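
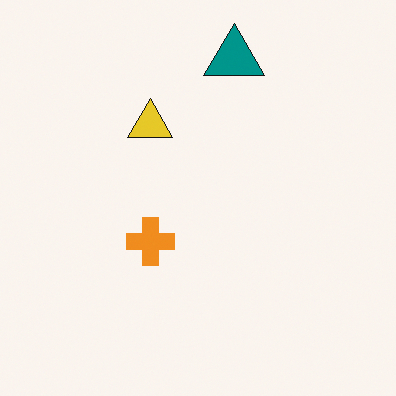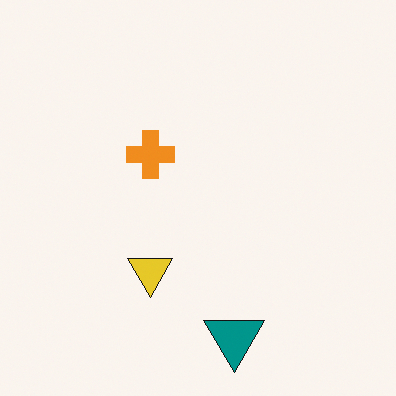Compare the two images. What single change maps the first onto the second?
The transformation is: flipped vertically (top ↔ bottom).

The teal triangle is in the top of the first image and the bottom of the second — shapes on opposite sides of the horizontal midline have swapped in a mirror flip.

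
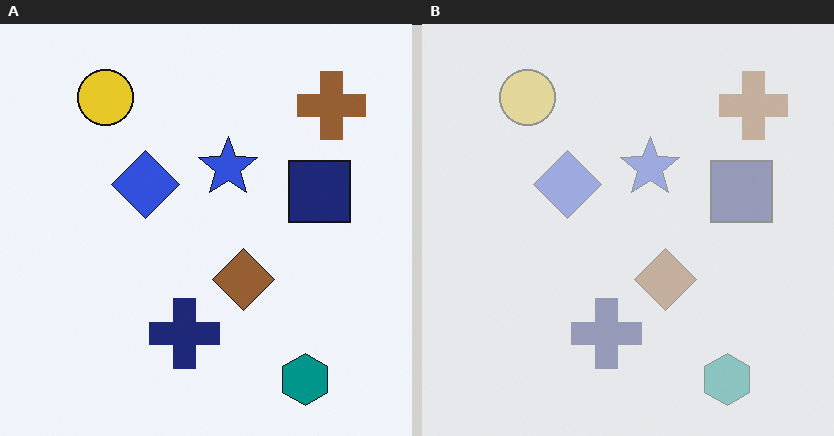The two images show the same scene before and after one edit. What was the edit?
It was given much lower contrast.

Tones are pushed toward mid-grey across the whole image — a global contrast change.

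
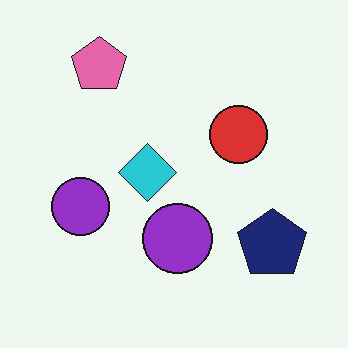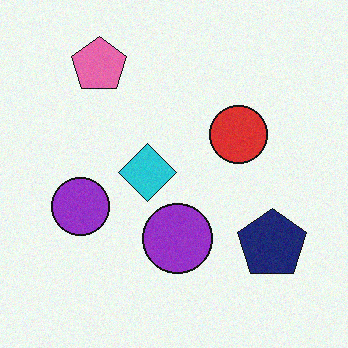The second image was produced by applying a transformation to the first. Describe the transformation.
This is the original image degraded with a light layer of grain.

Random speckle covers the whole image, including the flat background.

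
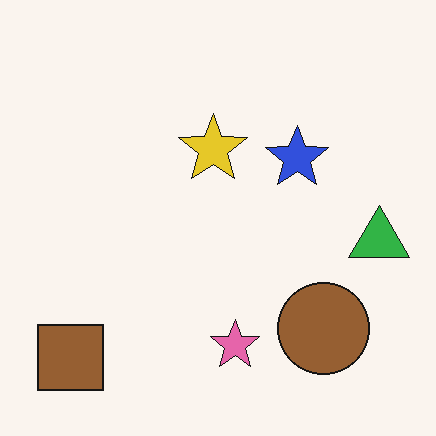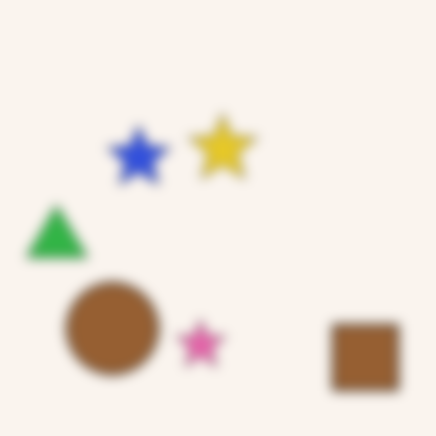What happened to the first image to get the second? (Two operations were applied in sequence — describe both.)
It was heavily blurred, then flipped horizontally (left ↔ right).

Shape edges and outlines are uniformly softened across the whole image. The green triangle is in the right of the first image and the left of the second — shapes on opposite sides of the vertical midline have swapped in a mirror flip.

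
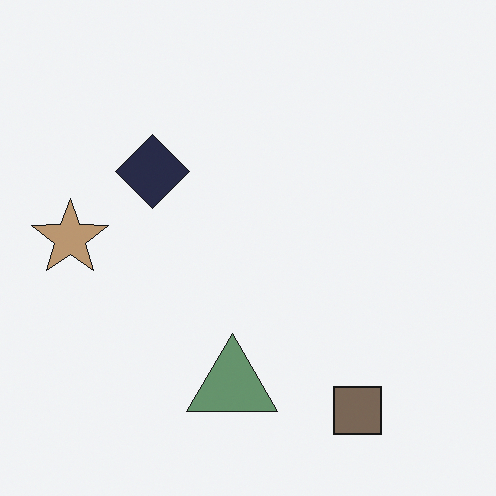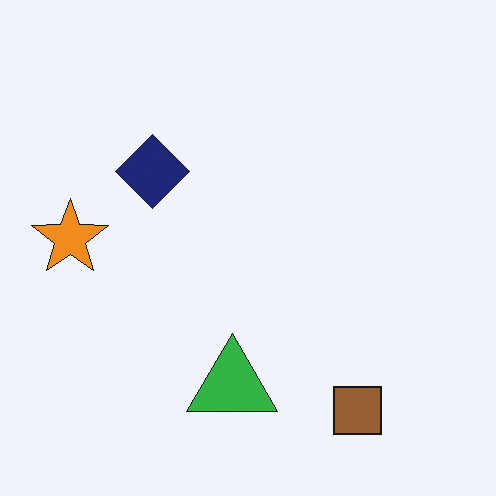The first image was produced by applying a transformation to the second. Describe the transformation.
This is the original image made much more muted (saturation change).

All colors are more muted and greyish — a global saturation change.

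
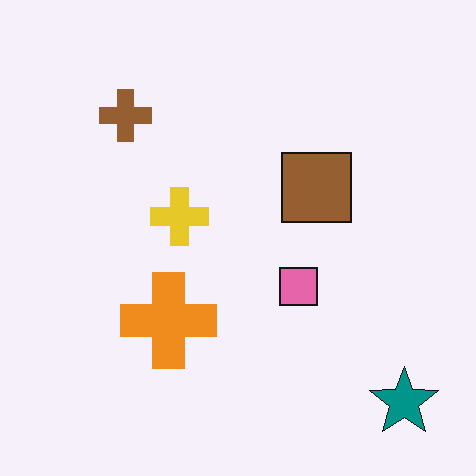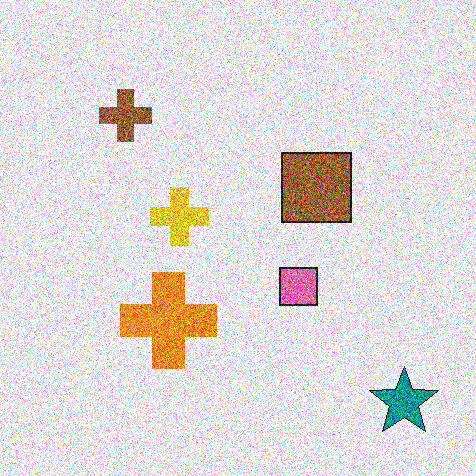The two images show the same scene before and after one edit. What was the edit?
The image was degraded with a thick layer of grain.

Random speckle covers the whole image, including the flat background.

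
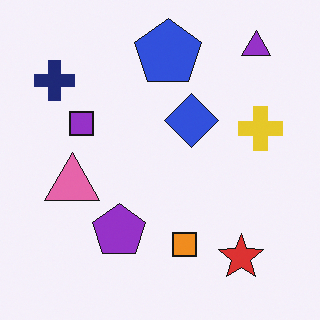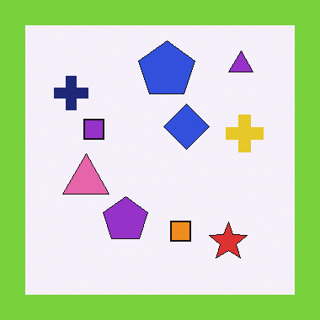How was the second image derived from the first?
The second image is the first framed with a lime border.

A solid lime frame runs around the edge of the second image, with the content slightly shrunk inside it.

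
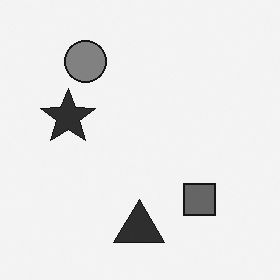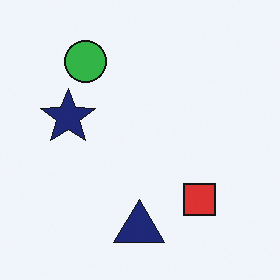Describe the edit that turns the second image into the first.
The first image is the second converted to grayscale.

All color is removed — every shape is now a shade of grey.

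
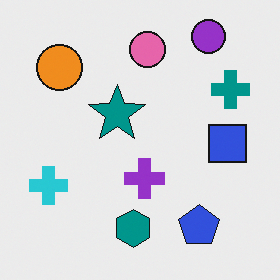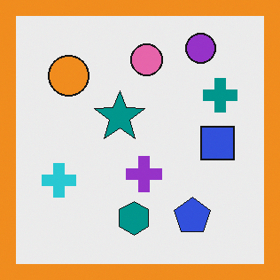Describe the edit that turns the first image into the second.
Framed with a orange border.

A solid orange frame runs around the edge of the second image, with the content slightly shrunk inside it.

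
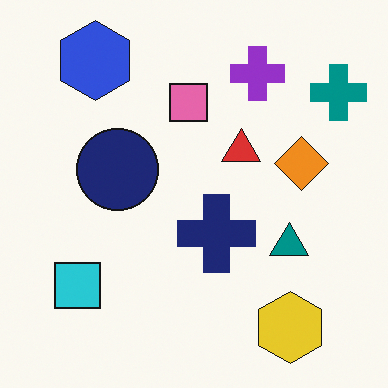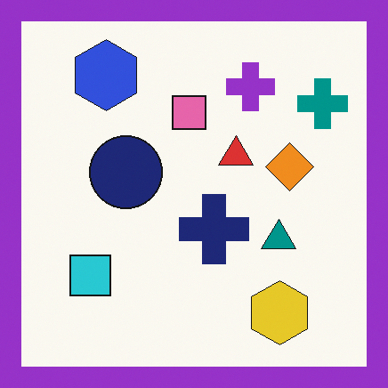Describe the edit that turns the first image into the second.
This is the original image framed with a purple border.

A solid purple frame runs around the edge of the second image, with the content slightly shrunk inside it.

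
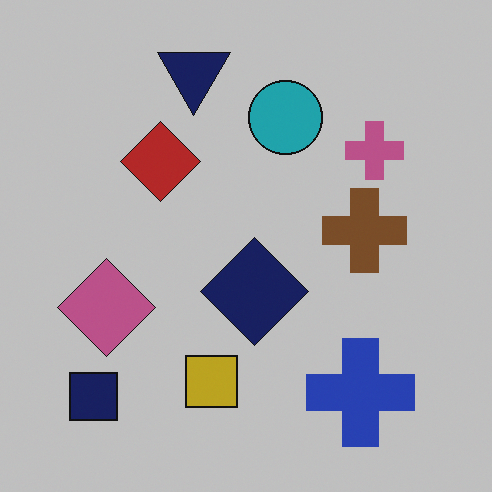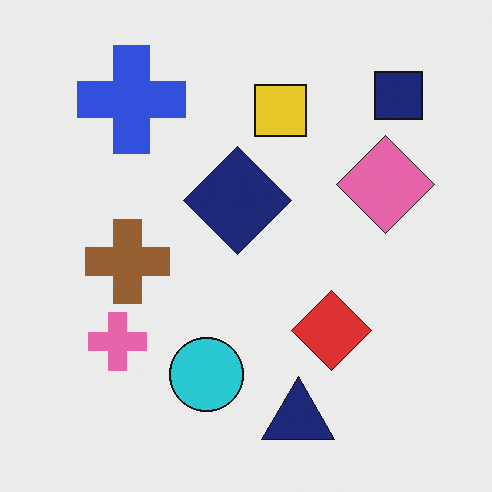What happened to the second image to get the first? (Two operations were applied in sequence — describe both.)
The first image is the second rotated 180°, then darkened a little.

The navy square sits in the top-right of the second image and the bottom-left of the first — consistent with a whole-image 180° rotation. Every pixel — background and shapes alike — is uniformly darkened.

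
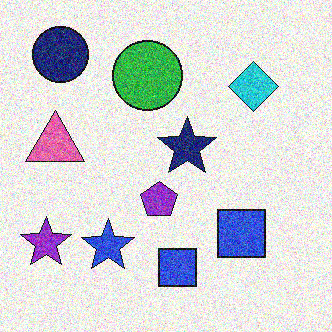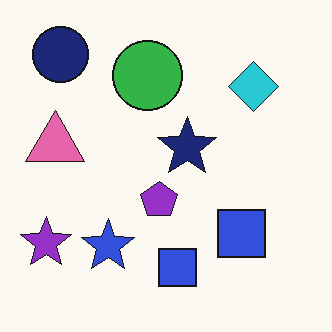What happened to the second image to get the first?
The image was degraded with strong gaussian noise.

Random speckle covers the whole image, including the flat background.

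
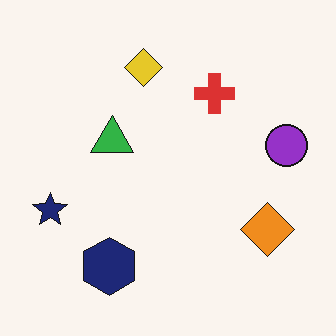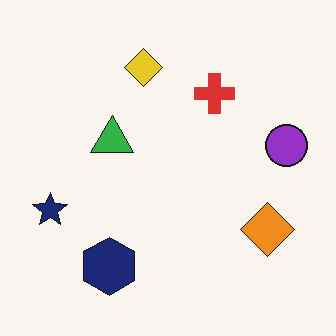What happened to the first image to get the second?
The image was given moderate JPEG compression.

Blocky 8×8 compression artifacts appear around shape edges and the flat background shows ringing — characteristic JPEG degradation.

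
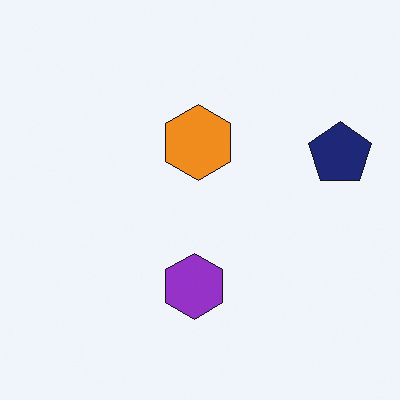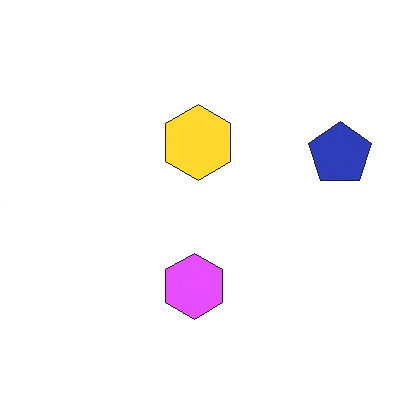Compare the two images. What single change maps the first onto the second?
The image was brightened a lot.

Every pixel — background and shapes alike — is uniformly brightened.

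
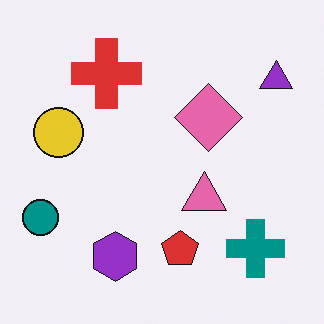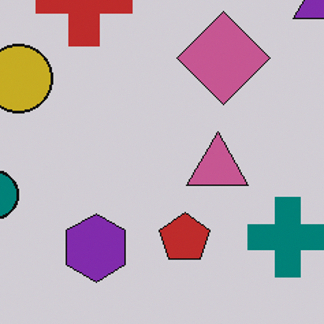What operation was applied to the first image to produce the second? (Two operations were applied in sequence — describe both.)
The transformation is: cropped to a modestly smaller region and rescaled, then slightly darkened.

The visible shapes are larger and the field of view is narrower; shapes near the original edges may be partly or wholly outside the frame — a crop-and-rescale. Every pixel — background and shapes alike — is uniformly darkened.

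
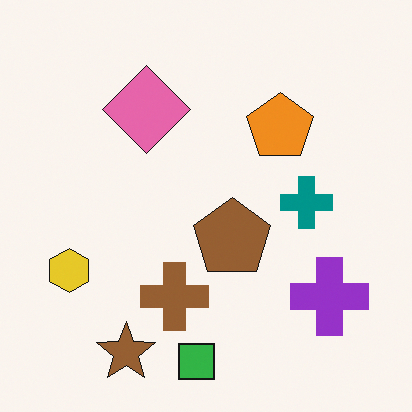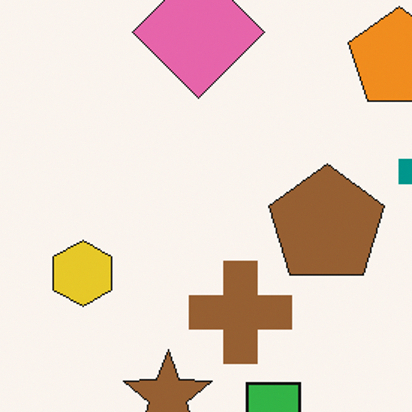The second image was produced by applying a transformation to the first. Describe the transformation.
Cropped to a modestly smaller region and rescaled.

The visible shapes are larger and the field of view is narrower; shapes near the original edges may be partly or wholly outside the frame — a crop-and-rescale.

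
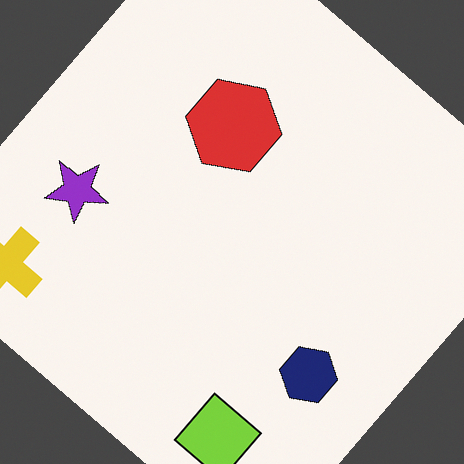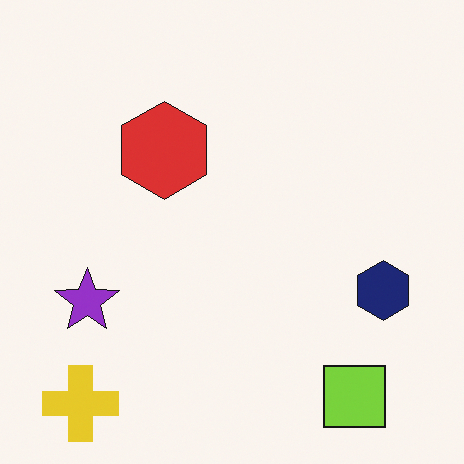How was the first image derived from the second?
It was rotated clockwise by a large amount — several tens of degrees.

Every shape is tilted by the same angle and the image corners show triangular fill wedges — a whole-image rotation by a non-right angle.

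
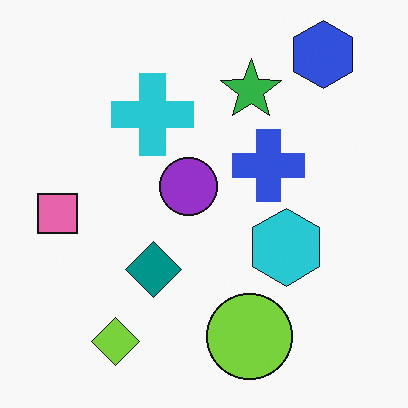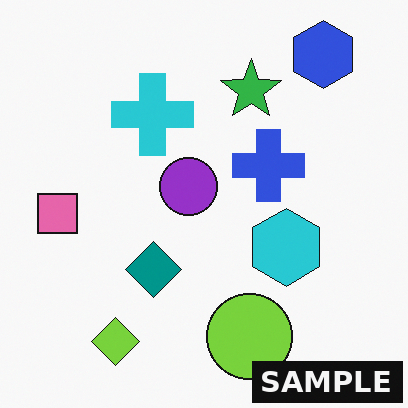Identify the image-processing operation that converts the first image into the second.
The second image is the first watermarked with the text "SAMPLE" in the lower-right corner.

A dark label reading "SAMPLE" appears in the lower-right corner.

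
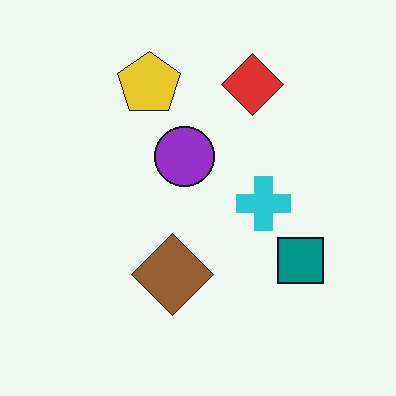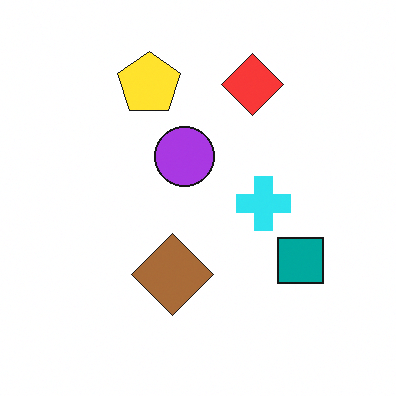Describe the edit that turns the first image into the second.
The transformation is: brightened a little.

Every pixel — background and shapes alike — is uniformly brightened.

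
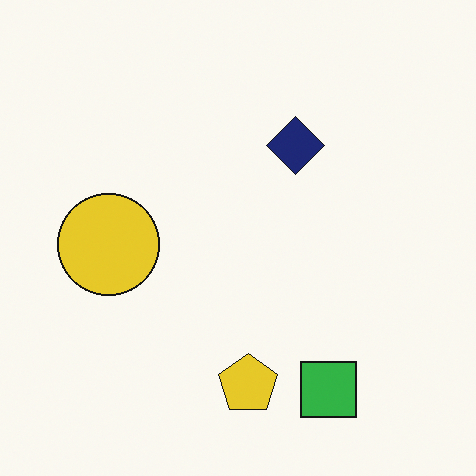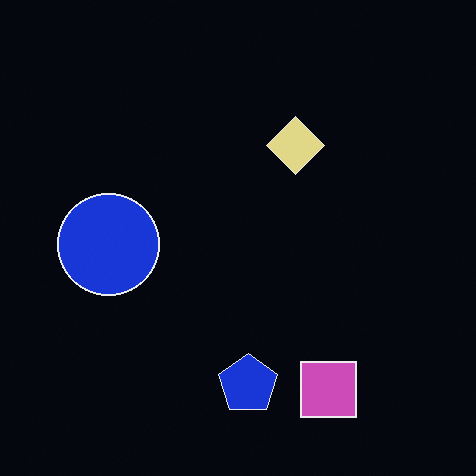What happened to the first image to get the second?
Color-inverted (negative).

The light background has become dark and every shape's color is its complement — a photographic negative.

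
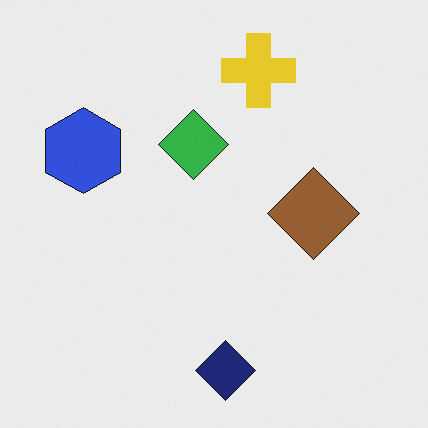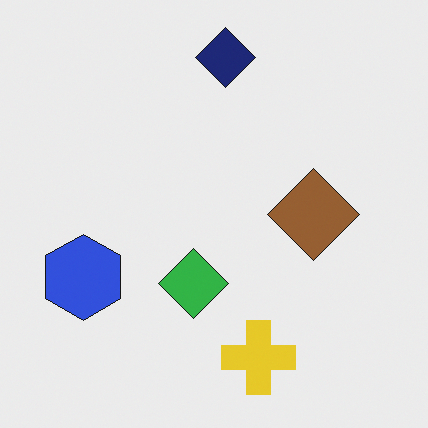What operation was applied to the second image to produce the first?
Flipped vertically (top ↔ bottom).

The navy diamond is in the top of the second image and the bottom of the first — shapes on opposite sides of the horizontal midline have swapped in a mirror flip.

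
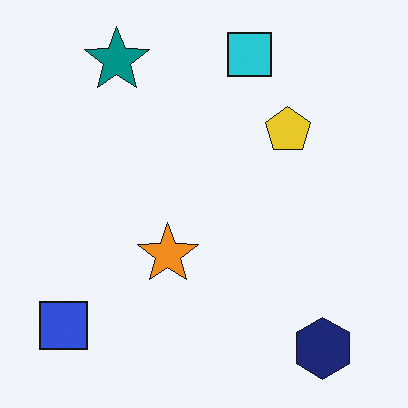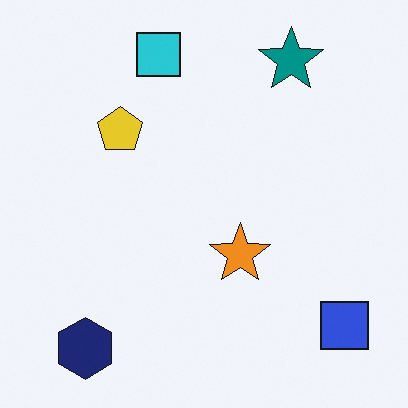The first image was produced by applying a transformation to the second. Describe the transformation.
The first image is the second flipped horizontally (left ↔ right).

The blue square is in the bottom-right of the second image and the bottom-left of the first — shapes on opposite sides of the vertical midline have swapped in a mirror flip.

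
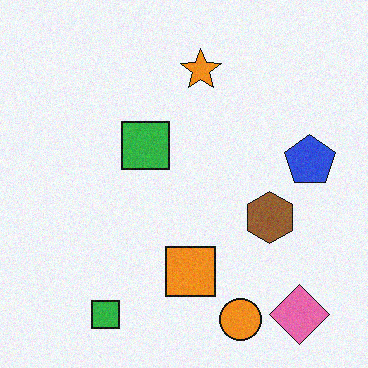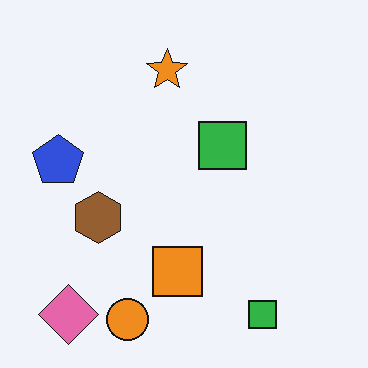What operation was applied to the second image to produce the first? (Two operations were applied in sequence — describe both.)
The transformation is: flipped horizontally (left ↔ right), then degraded with light additive noise.

The blue pentagon is in the left of the second image and the right of the first — shapes on opposite sides of the vertical midline have swapped in a mirror flip. Random speckle covers the whole image, including the flat background.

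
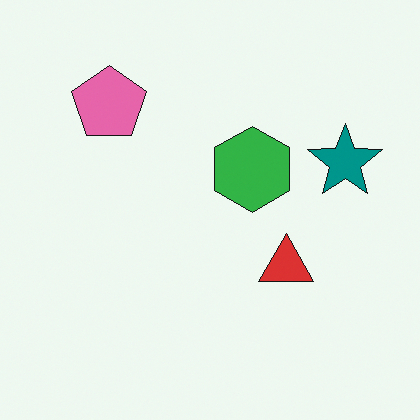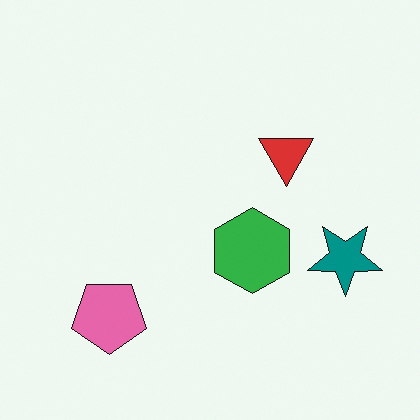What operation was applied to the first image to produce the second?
Flipped vertically (top ↔ bottom).

The pink pentagon is in the top-left of the first image and the bottom-left of the second — shapes on opposite sides of the horizontal midline have swapped in a mirror flip.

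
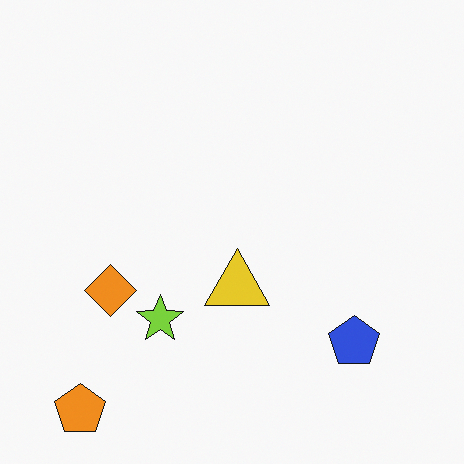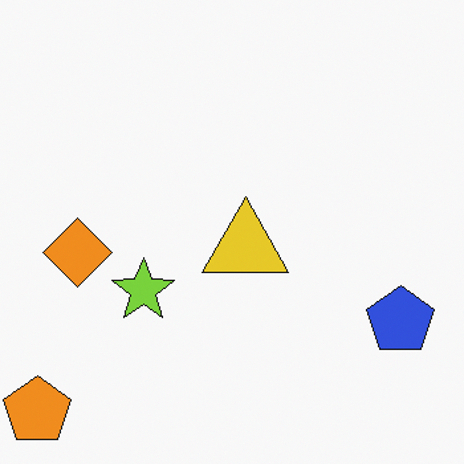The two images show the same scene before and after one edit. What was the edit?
The image was cropped to a modestly smaller region and rescaled.

The visible shapes are larger and the field of view is narrower; shapes near the original edges may be partly or wholly outside the frame — a crop-and-rescale.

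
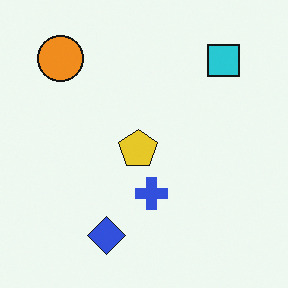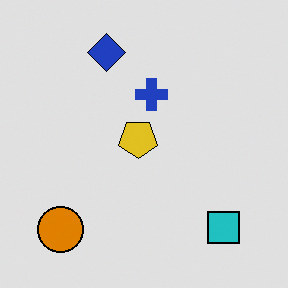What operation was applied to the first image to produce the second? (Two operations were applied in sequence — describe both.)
This is the original image flipped vertically (top ↔ bottom), then posterized to a reduced palette.

The blue diamond is in the bottom of the first image and the top of the second — shapes on opposite sides of the horizontal midline have swapped in a mirror flip. Each flat color has snapped to a coarser quantized level — most visibly, the near-white background has dropped to a flat grey.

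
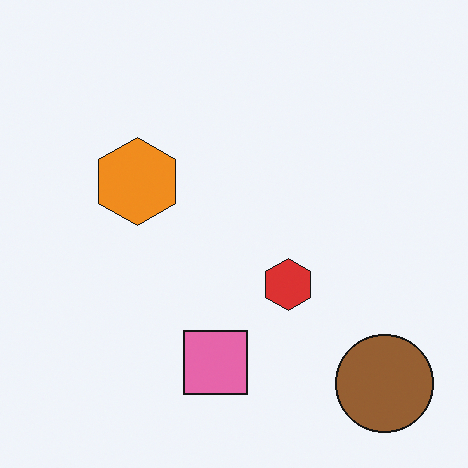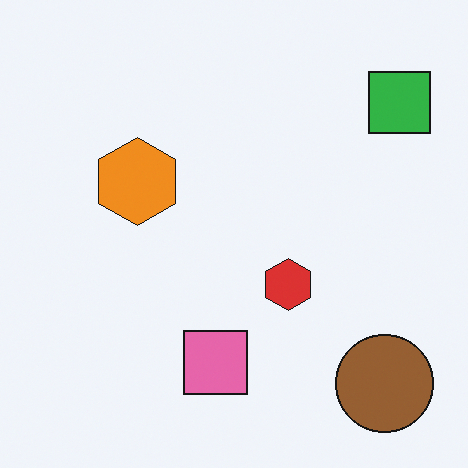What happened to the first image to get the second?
The second image is the first overlaid with an additional green square.

A green square appears in the second image that is absent from the first.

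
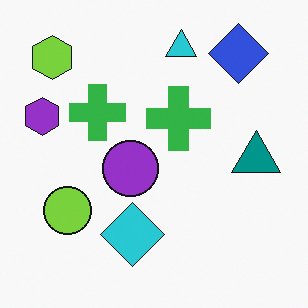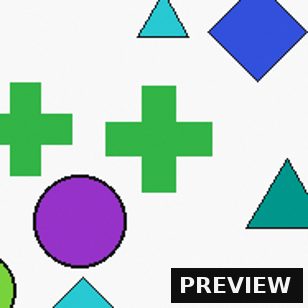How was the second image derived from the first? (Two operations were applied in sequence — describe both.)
Cropped to a noticeably smaller region and rescaled, then watermarked with the text "PREVIEW" in the lower-right corner.

The visible shapes are larger and the field of view is narrower; shapes near the original edges may be partly or wholly outside the frame — a crop-and-rescale. A dark label reading "PREVIEW" appears in the lower-right corner.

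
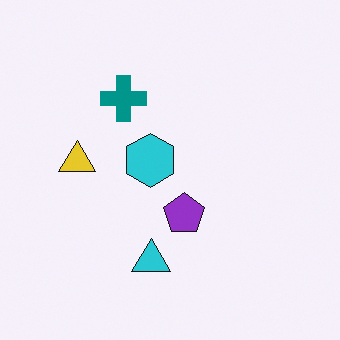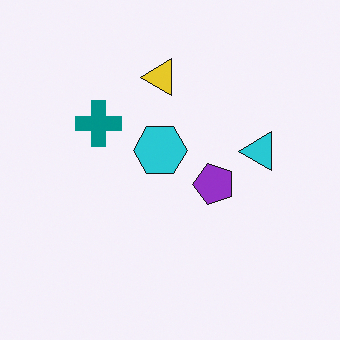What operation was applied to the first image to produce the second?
It was transposed (reflected across the top-left ↔ bottom-right diagonal).

Shapes have swapped their row and column positions — what was in the top-right is now in the bottom-left — a diagonal reflection.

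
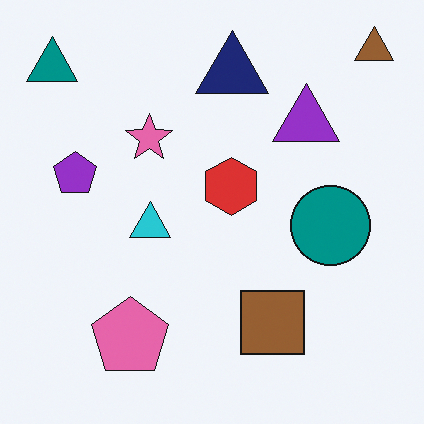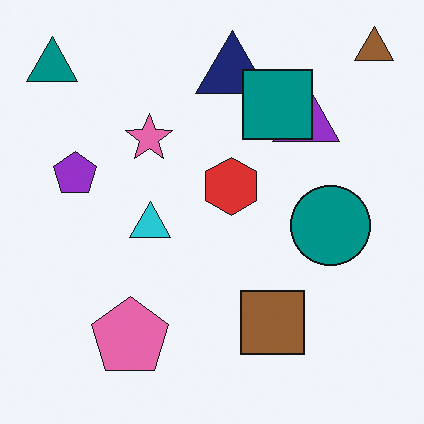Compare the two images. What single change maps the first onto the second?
The image was overlaid with an additional teal square.

A teal square appears in the second image that is absent from the first.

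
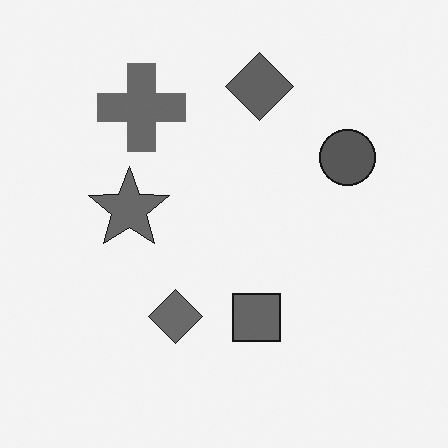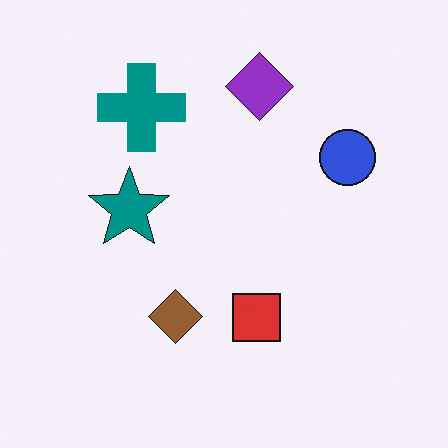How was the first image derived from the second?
The image was converted to grayscale.

All color is removed — every shape is now a shade of grey.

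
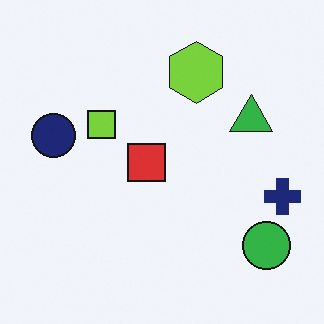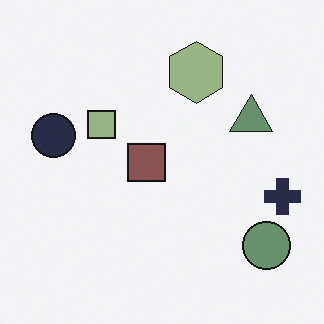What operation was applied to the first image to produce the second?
It was heavily desaturated.

All colors are more muted and greyish — a global saturation change.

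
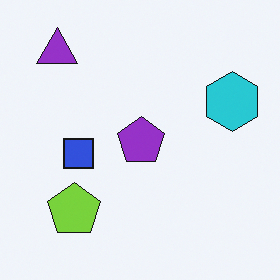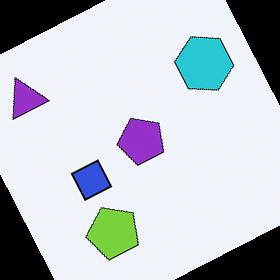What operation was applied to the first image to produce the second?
Rotated counter-clockwise by a clearly visible amount.

Every shape is tilted by the same angle and the image corners show triangular fill wedges — a whole-image rotation by a non-right angle.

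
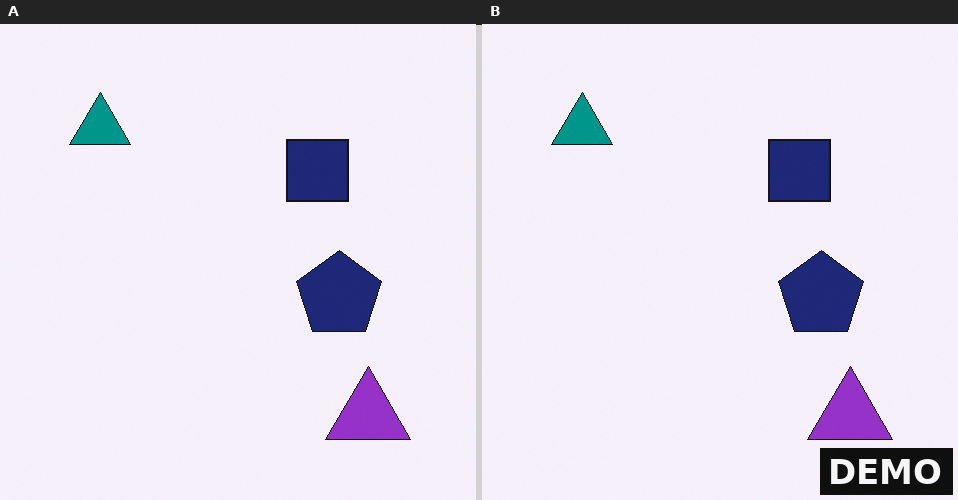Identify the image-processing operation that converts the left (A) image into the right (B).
Watermarked with the text "DEMO" in the lower-right corner.

A dark label reading "DEMO" appears in the lower-right corner.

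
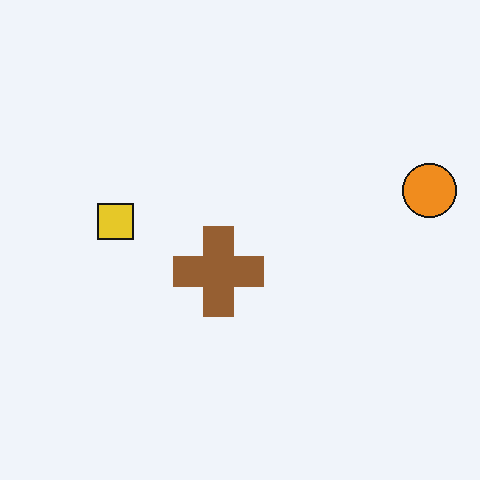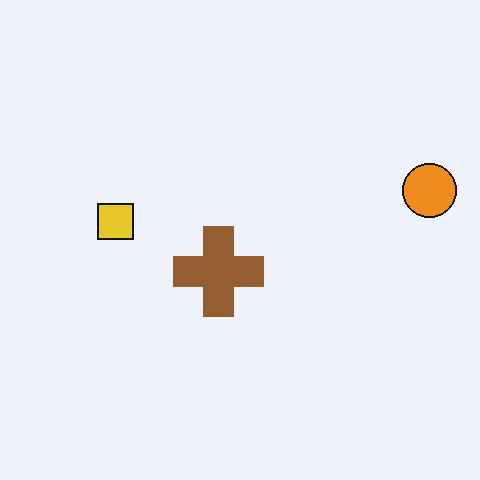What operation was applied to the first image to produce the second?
It was given moderate JPEG compression.

Blocky 8×8 compression artifacts appear around shape edges and the flat background shows ringing — characteristic JPEG degradation.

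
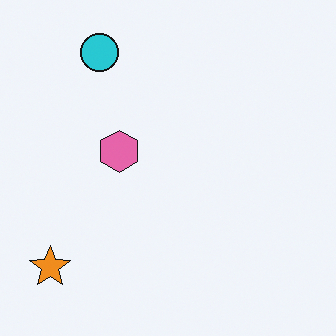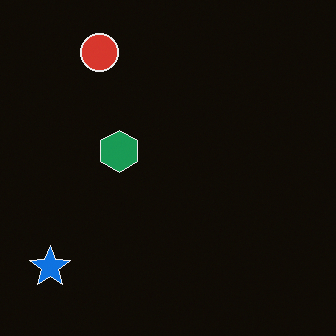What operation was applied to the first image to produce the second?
This is the original image color-inverted (negative).

The light background has become dark and every shape's color is its complement — a photographic negative.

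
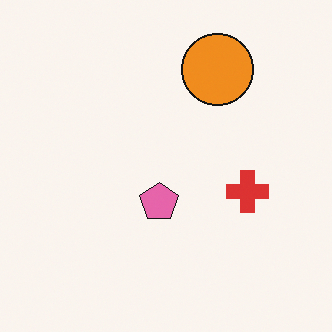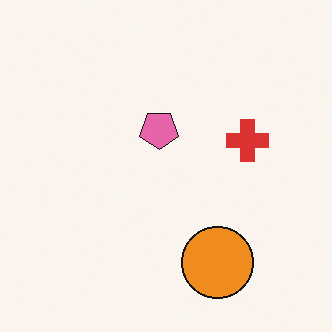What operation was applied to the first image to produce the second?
This is the original image flipped vertically (top ↔ bottom).

The orange circle is in the top of the first image and the bottom of the second — shapes on opposite sides of the horizontal midline have swapped in a mirror flip.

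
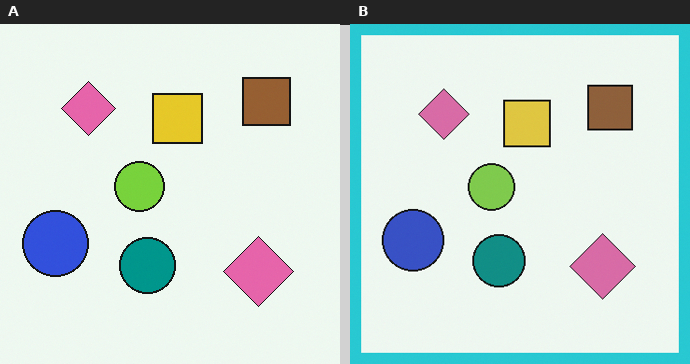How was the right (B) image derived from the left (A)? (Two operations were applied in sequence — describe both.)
This is the original image slightly desaturated, then framed with a cyan border.

All colors are more muted and greyish — a global saturation change. A solid cyan frame runs around the edge of the right (B) image, with the content slightly shrunk inside it.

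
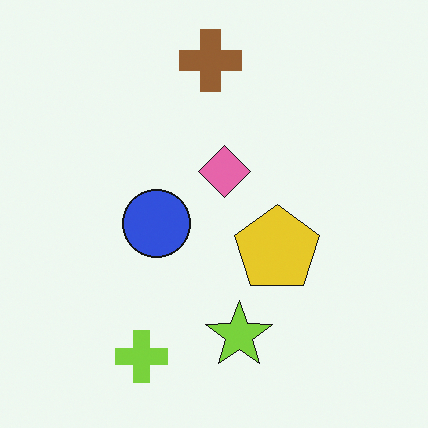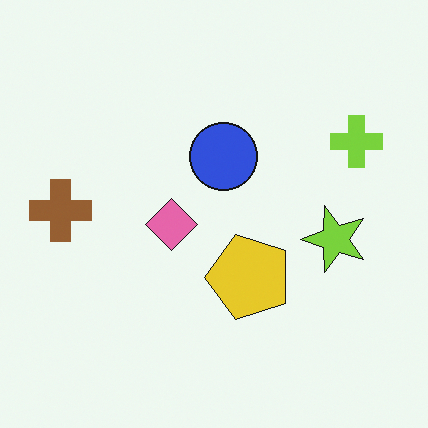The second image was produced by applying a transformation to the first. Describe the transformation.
The image was transposed (reflected across the top-left ↔ bottom-right diagonal).

Shapes have swapped their row and column positions — what was in the top-right is now in the bottom-left — a diagonal reflection.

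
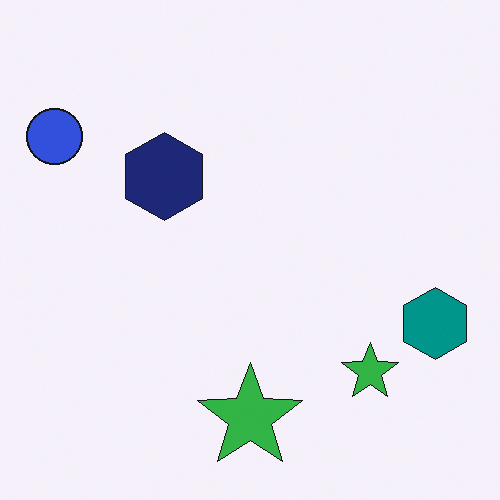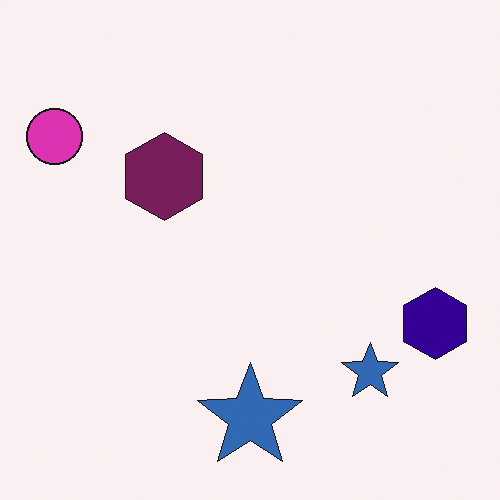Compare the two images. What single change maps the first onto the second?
It was hue-shifted noticeably.

Every shape's color has rotated by the same amount around the hue wheel — a uniform hue shift.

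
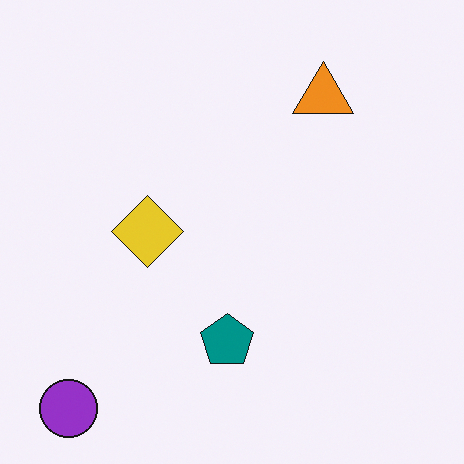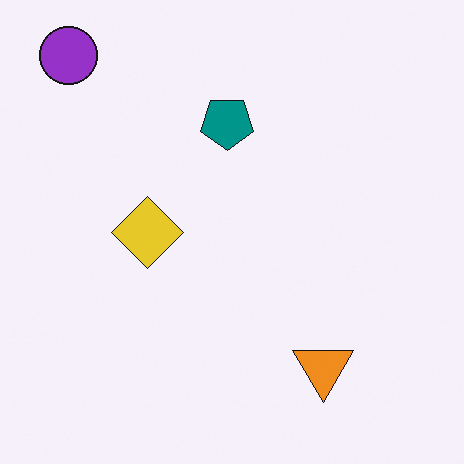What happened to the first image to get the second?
Flipped vertically (top ↔ bottom).

The purple circle is in the bottom-left of the first image and the top-left of the second — shapes on opposite sides of the horizontal midline have swapped in a mirror flip.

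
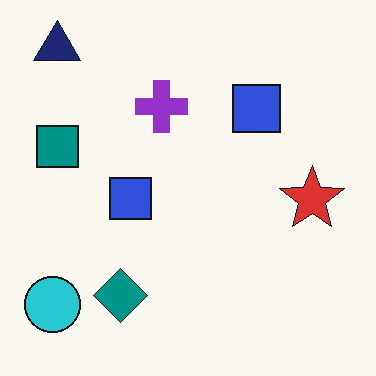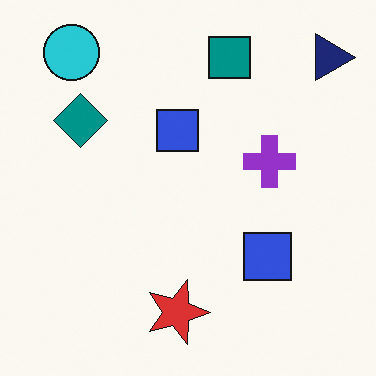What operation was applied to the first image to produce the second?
The transformation is: rotated 90° clockwise.

The navy triangle sits in the top-left of the first image and the top-right of the second — consistent with a whole-image 90° clockwise rotation.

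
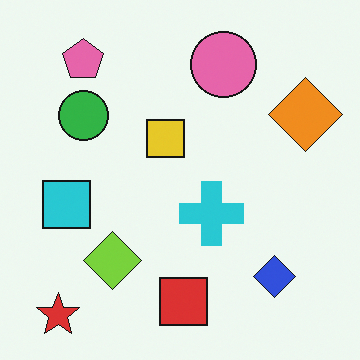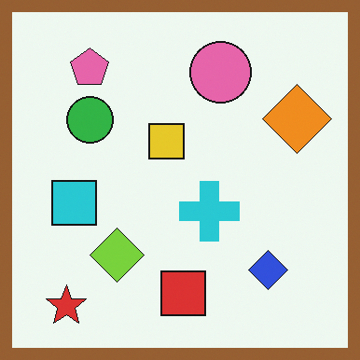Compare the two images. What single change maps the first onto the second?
The second image is the first framed with a brown border.

A solid brown frame runs around the edge of the second image, with the content slightly shrunk inside it.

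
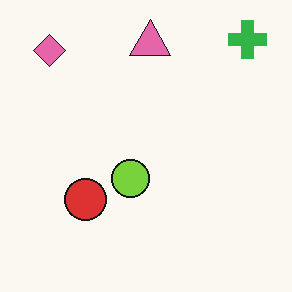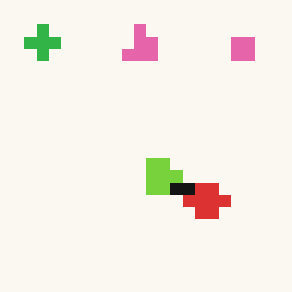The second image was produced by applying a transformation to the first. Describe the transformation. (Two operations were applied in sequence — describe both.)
The transformation is: flipped horizontally (left ↔ right), then coarsely pixelated.

The green cross is in the top-right of the first image and the top-left of the second — shapes on opposite sides of the vertical midline have swapped in a mirror flip. Shapes are reduced to large square blocks; fine edges and outlines are lost — a downscale-then-upscale (mosaic) effect.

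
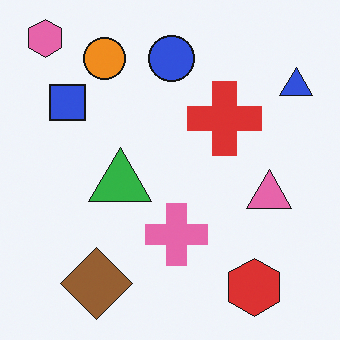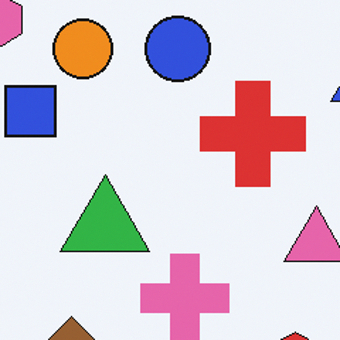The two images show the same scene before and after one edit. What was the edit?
The transformation is: cropped to a modestly smaller region and rescaled.

The visible shapes are larger and the field of view is narrower; shapes near the original edges may be partly or wholly outside the frame — a crop-and-rescale.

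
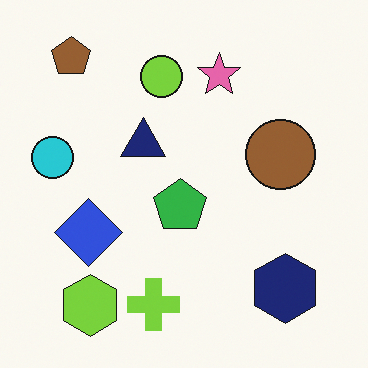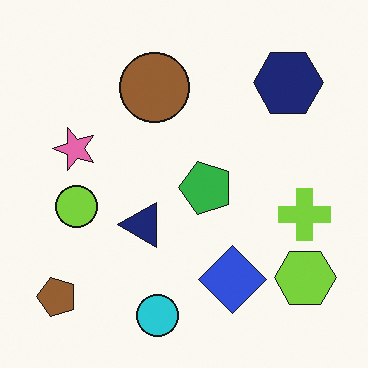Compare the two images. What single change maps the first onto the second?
The image was rotated 90° counter-clockwise.

The brown pentagon sits in the top-left of the first image and the bottom-left of the second — consistent with a whole-image 90° counter-clockwise rotation.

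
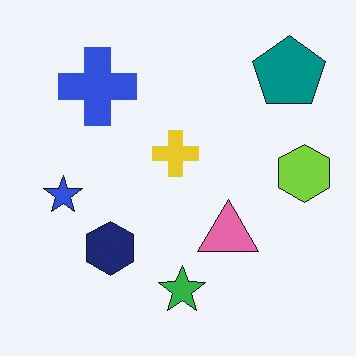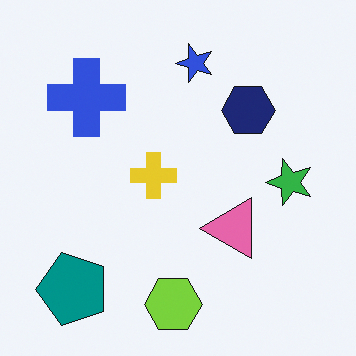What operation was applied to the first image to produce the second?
Transposed (reflected across the top-left ↔ bottom-right diagonal).

Shapes have swapped their row and column positions — what was in the top-right is now in the bottom-left — a diagonal reflection.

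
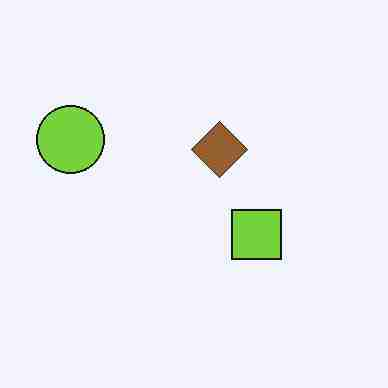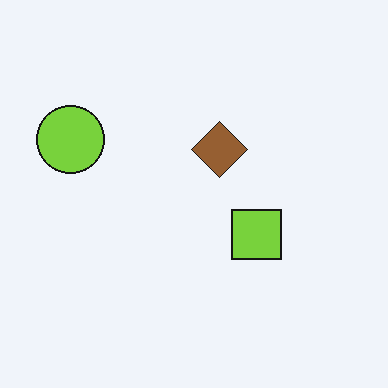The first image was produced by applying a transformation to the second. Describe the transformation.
Degraded with heavy JPEG compression.

Blocky 8×8 compression artifacts appear around shape edges and the flat background shows ringing — characteristic JPEG degradation.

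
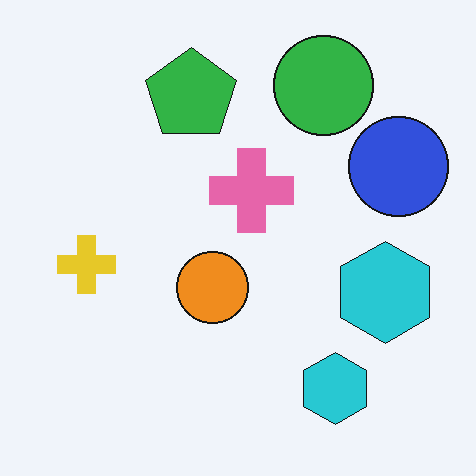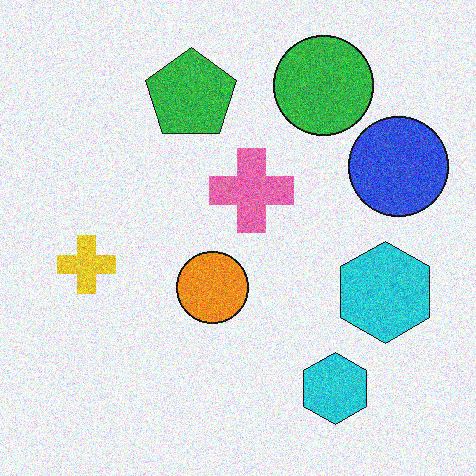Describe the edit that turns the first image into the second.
The transformation is: degraded with moderate additive noise.

Random speckle covers the whole image, including the flat background.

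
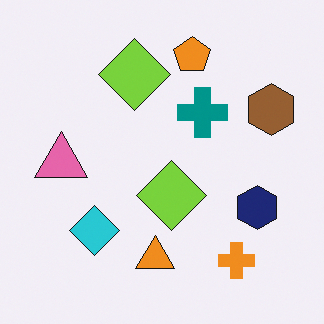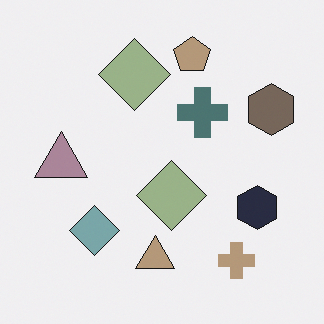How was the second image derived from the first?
It was heavily desaturated.

All colors are more muted and greyish — a global saturation change.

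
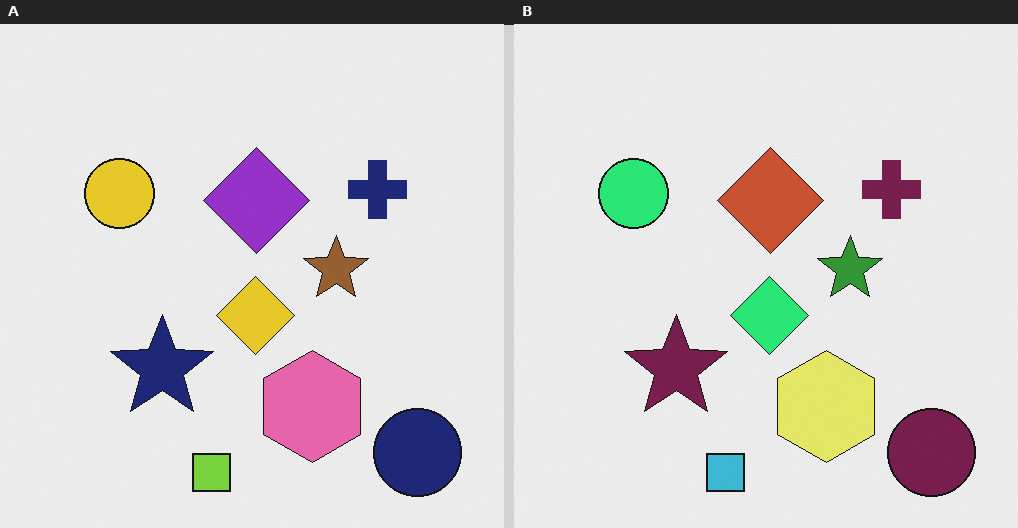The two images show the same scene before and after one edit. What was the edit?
This is the original image hue-shifted by a moderate amount.

Every shape's color has rotated by the same amount around the hue wheel — a uniform hue shift.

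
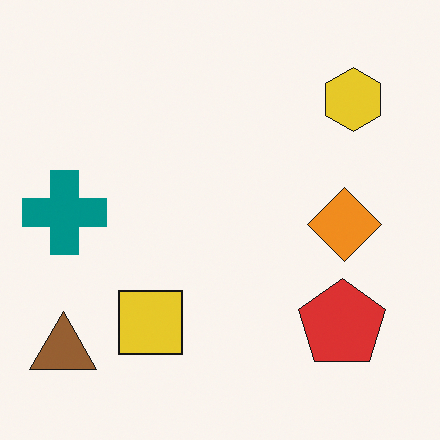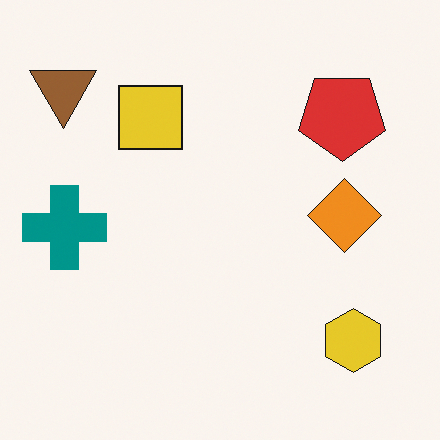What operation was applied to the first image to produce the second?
Flipped vertically (top ↔ bottom).

The brown triangle is in the bottom-left of the first image and the top-left of the second — shapes on opposite sides of the horizontal midline have swapped in a mirror flip.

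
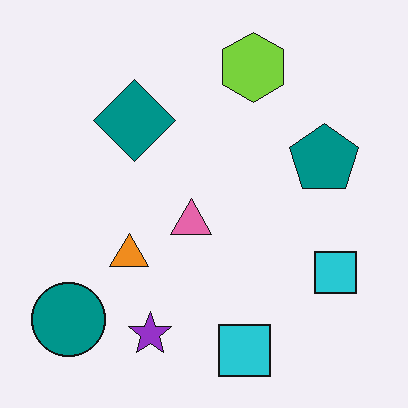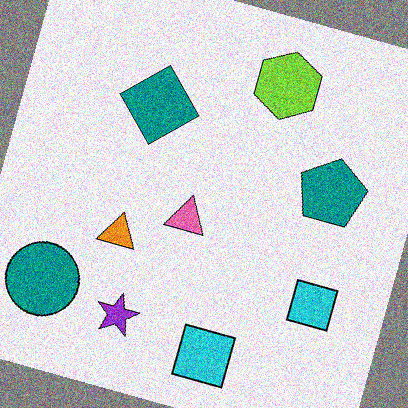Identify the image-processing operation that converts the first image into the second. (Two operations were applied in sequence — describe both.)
It was rotated clockwise by a moderate amount, then degraded with a thick layer of grain.

Every shape is tilted by the same angle and the image corners show triangular fill wedges — a whole-image rotation by a non-right angle. Random speckle covers the whole image, including the flat background.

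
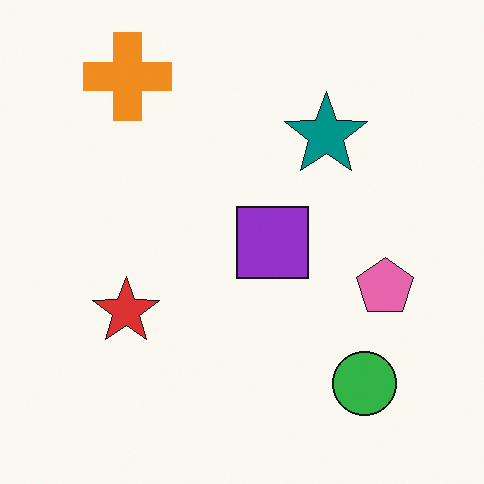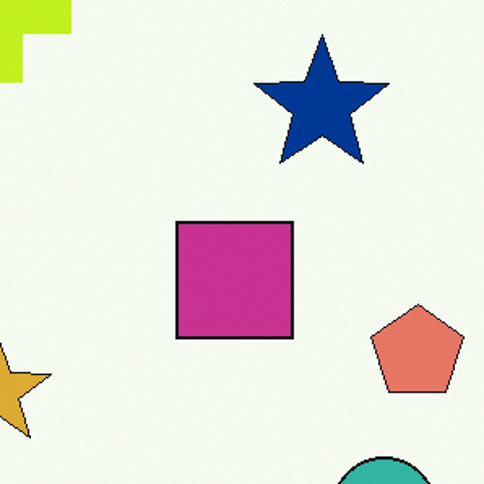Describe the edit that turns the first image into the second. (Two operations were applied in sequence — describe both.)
The image was cropped to a noticeably smaller region and rescaled, then hue-shifted by a small amount.

The visible shapes are larger and the field of view is narrower; shapes near the original edges may be partly or wholly outside the frame — a crop-and-rescale. Every shape's color has rotated by the same amount around the hue wheel — a uniform hue shift.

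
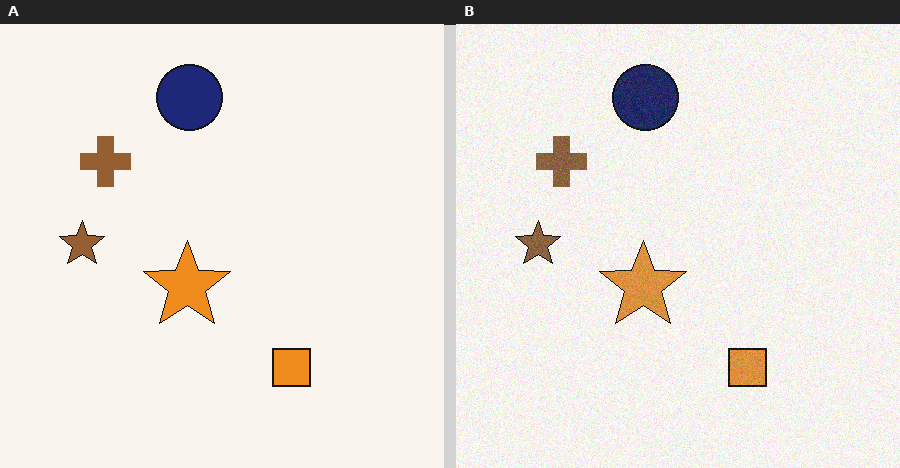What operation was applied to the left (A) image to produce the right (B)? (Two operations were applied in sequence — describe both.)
This is the original image slightly desaturated, then degraded with subtle gaussian noise.

All colors are more muted and greyish — a global saturation change. Random speckle covers the whole image, including the flat background.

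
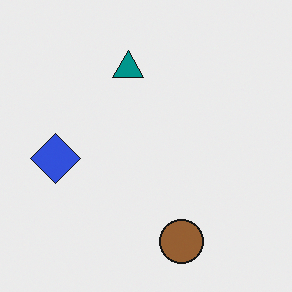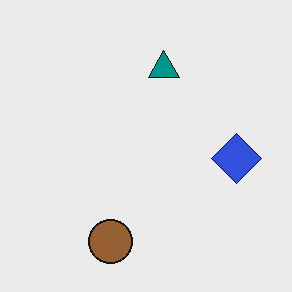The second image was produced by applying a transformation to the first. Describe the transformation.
The second image is the first flipped horizontally (left ↔ right).

The blue diamond is in the left of the first image and the right of the second — shapes on opposite sides of the vertical midline have swapped in a mirror flip.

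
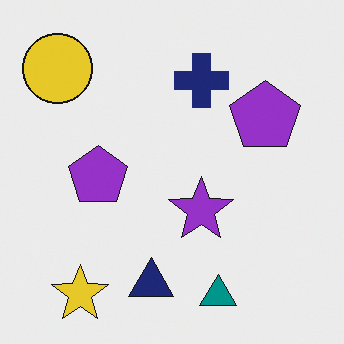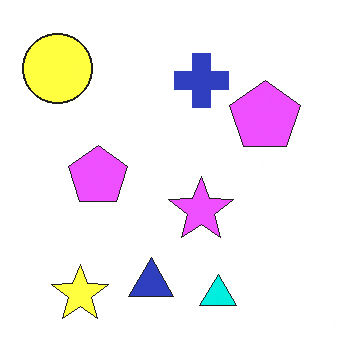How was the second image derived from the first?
The second image is the first noticeably brightened.

Every pixel — background and shapes alike — is uniformly brightened.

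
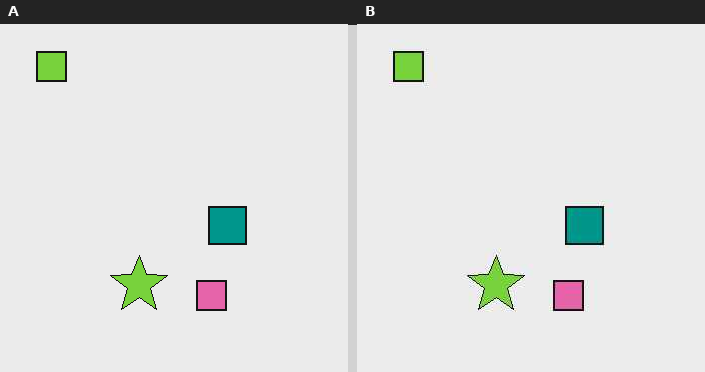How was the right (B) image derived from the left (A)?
It was JPEG-compressed with visible artifacts.

Blocky 8×8 compression artifacts appear around shape edges and the flat background shows ringing — characteristic JPEG degradation.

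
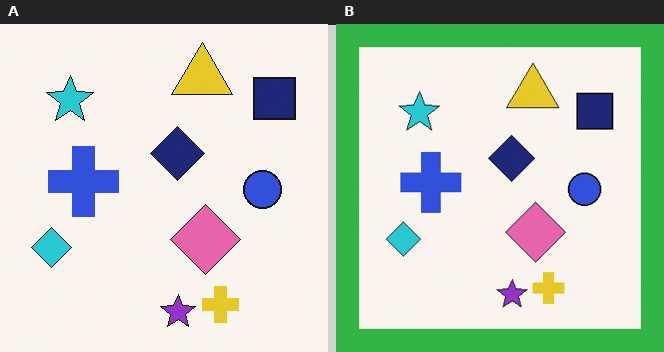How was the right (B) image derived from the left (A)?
The image was framed with a green border.

A solid green frame runs around the edge of the right (B) image, with the content slightly shrunk inside it.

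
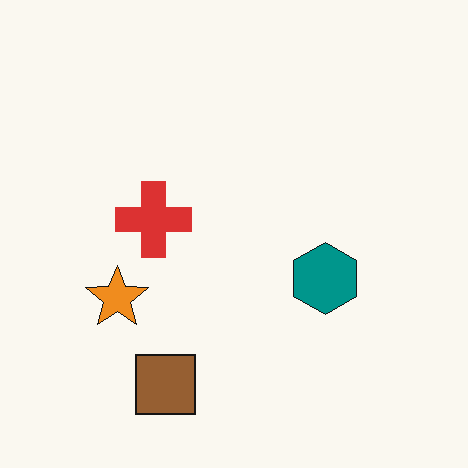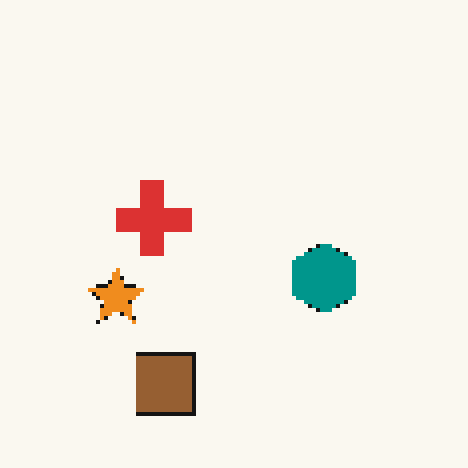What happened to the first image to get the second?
Lightly pixelated (a mild mosaic effect).

Shapes are reduced to large square blocks; fine edges and outlines are lost — a downscale-then-upscale (mosaic) effect.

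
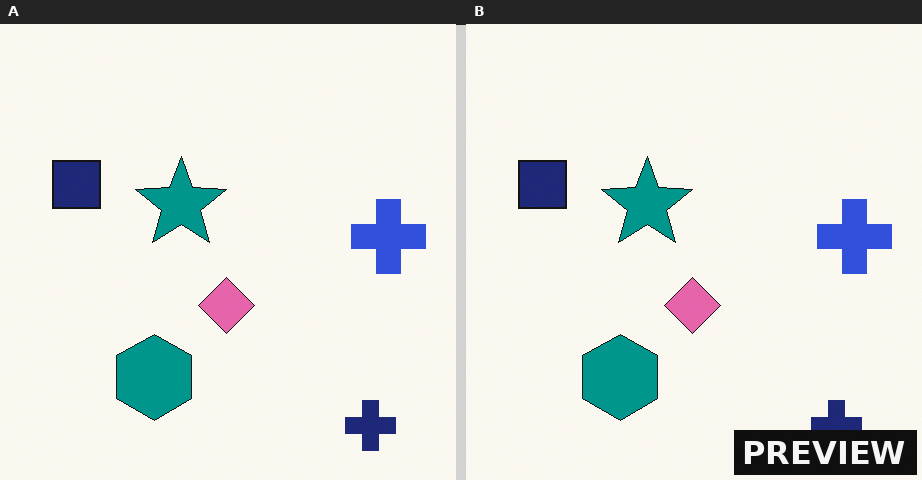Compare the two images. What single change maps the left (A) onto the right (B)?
Watermarked with the text "PREVIEW" in the lower-right corner.

A dark label reading "PREVIEW" appears in the lower-right corner.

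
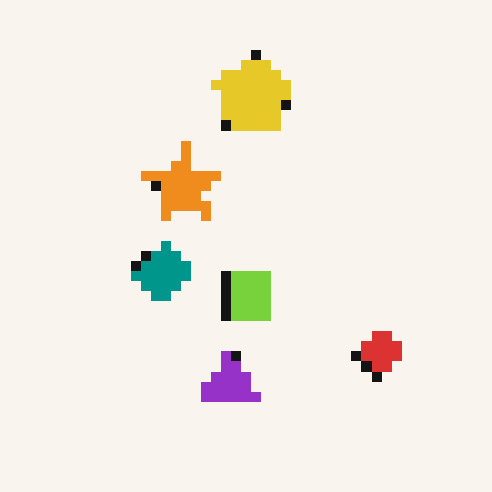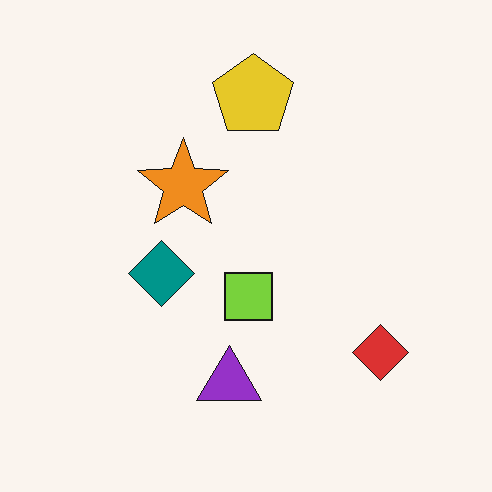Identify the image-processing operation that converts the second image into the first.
The first image is the second heavily pixelated into large blocks.

Shapes are reduced to large square blocks; fine edges and outlines are lost — a downscale-then-upscale (mosaic) effect.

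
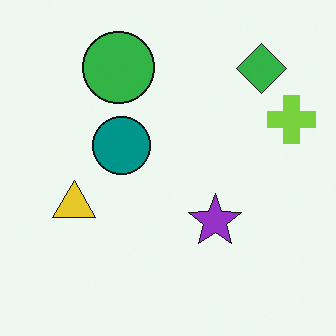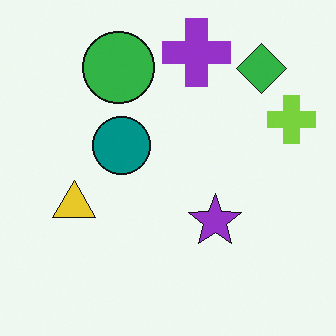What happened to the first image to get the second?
Overlaid with an additional purple cross.

A purple cross appears in the second image that is absent from the first.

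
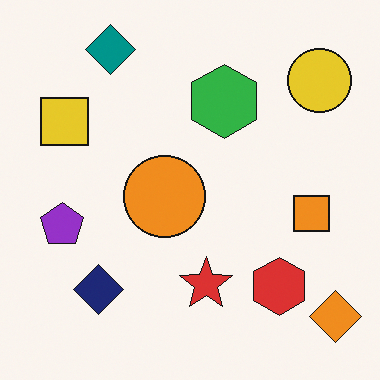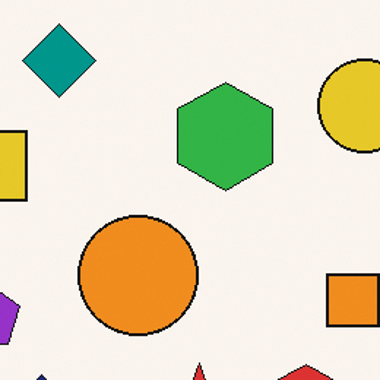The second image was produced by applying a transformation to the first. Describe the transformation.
The image was cropped to a modestly smaller region and rescaled.

The visible shapes are larger and the field of view is narrower; shapes near the original edges may be partly or wholly outside the frame — a crop-and-rescale.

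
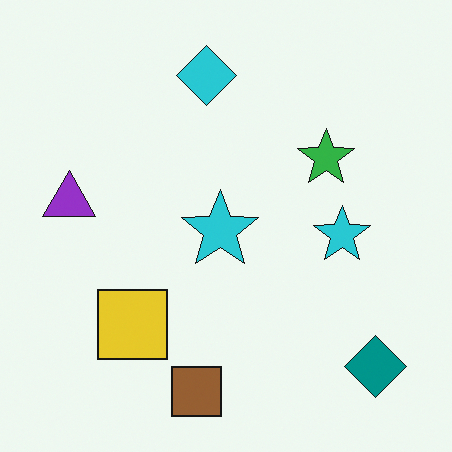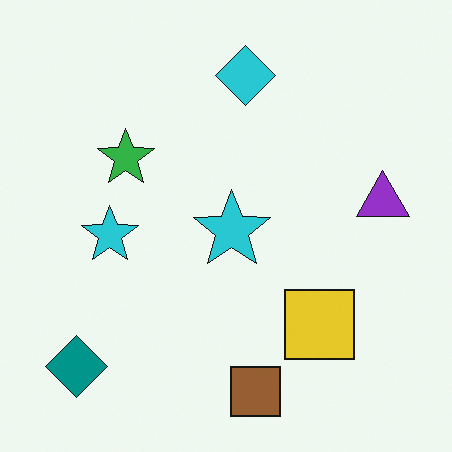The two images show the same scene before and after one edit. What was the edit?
The image was flipped horizontally (left ↔ right).

The purple triangle is in the left of the first image and the right of the second — shapes on opposite sides of the vertical midline have swapped in a mirror flip.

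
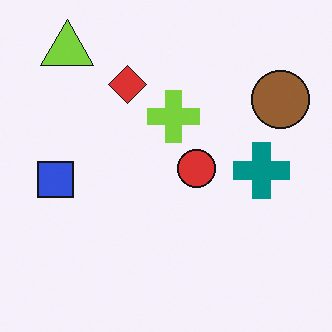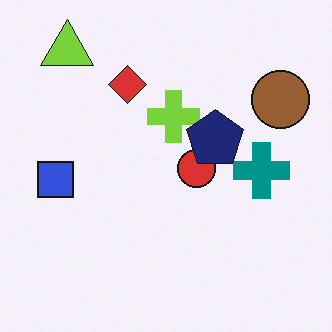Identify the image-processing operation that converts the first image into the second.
Overlaid with an additional navy pentagon.

A navy pentagon appears in the second image that is absent from the first.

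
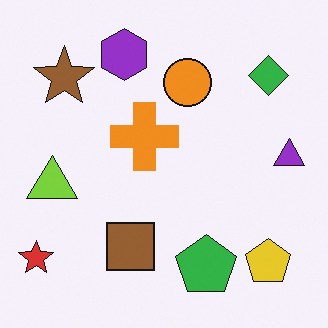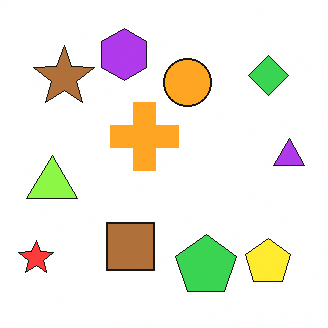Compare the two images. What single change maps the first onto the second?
The image was slightly brightened.

Every pixel — background and shapes alike — is uniformly brightened.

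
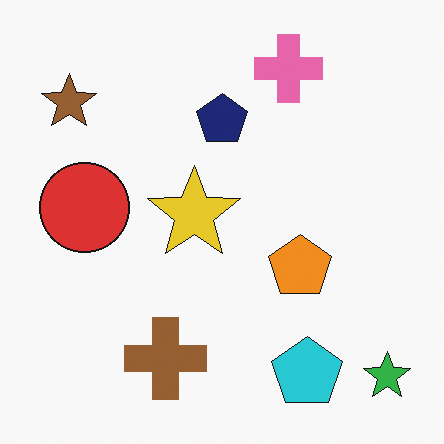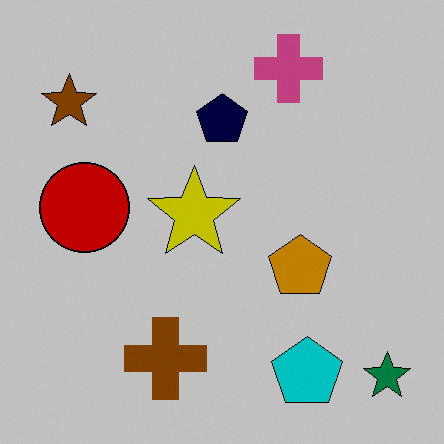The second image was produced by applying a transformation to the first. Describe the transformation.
It was heavily posterized to just a handful of flat colors.

Each flat color has snapped to a coarser quantized level — most visibly, the near-white background has dropped to a flat grey.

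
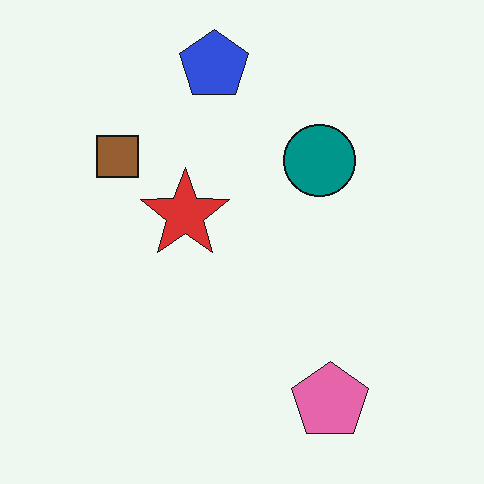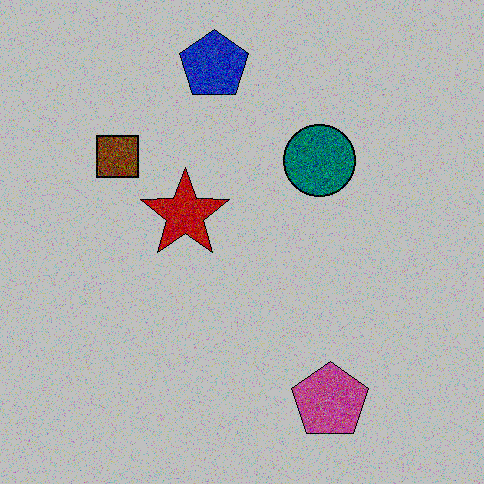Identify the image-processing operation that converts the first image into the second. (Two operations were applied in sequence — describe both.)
This is the original image degraded with strong gaussian noise, then heavily posterized to just a handful of flat colors.

Random speckle covers the whole image, including the flat background. Each flat color has snapped to a coarser quantized level — most visibly, the near-white background has dropped to a flat grey.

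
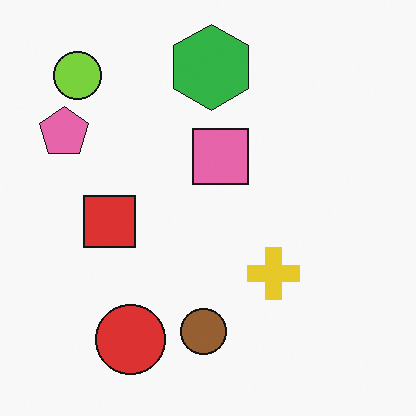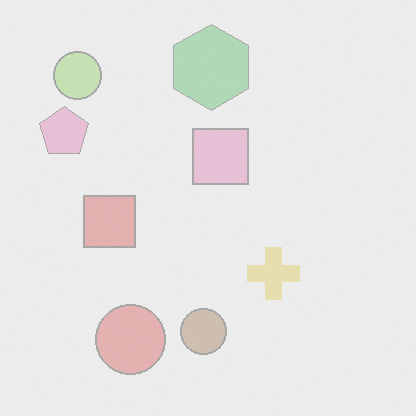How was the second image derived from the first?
The transformation is: given much lower contrast.

Tones are pushed toward mid-grey across the whole image — a global contrast change.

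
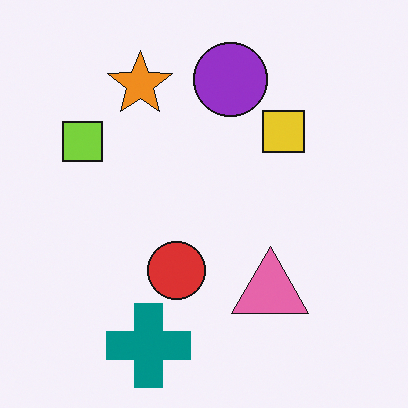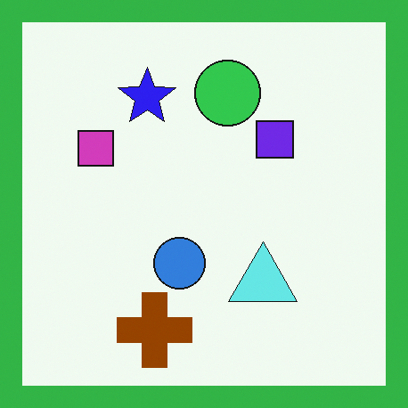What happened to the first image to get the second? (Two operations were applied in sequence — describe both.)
It was hue-shifted through roughly half the color wheel, then framed with a green border.

Every shape's color has rotated by the same amount around the hue wheel — a uniform hue shift. A solid green frame runs around the edge of the second image, with the content slightly shrunk inside it.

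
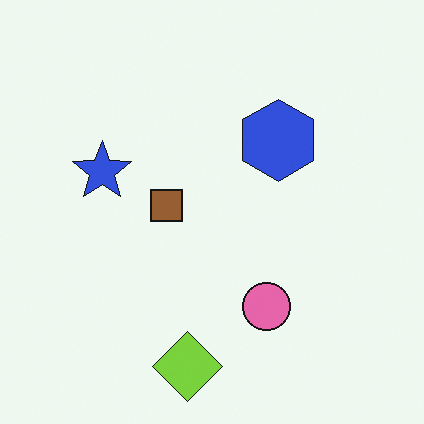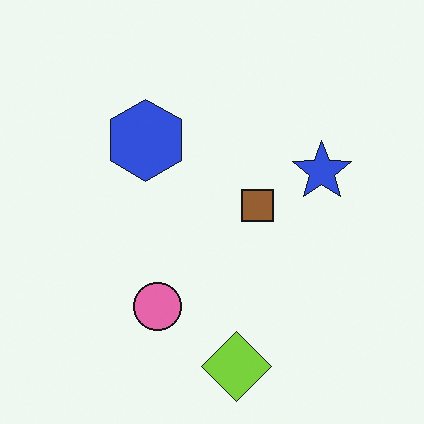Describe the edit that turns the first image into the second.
This is the original image flipped horizontally (left ↔ right).

The blue star is in the left of the first image and the right of the second — shapes on opposite sides of the vertical midline have swapped in a mirror flip.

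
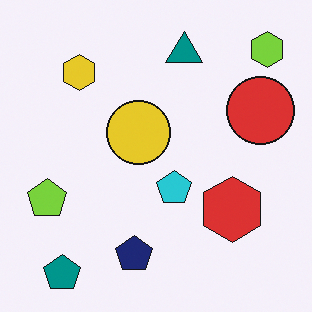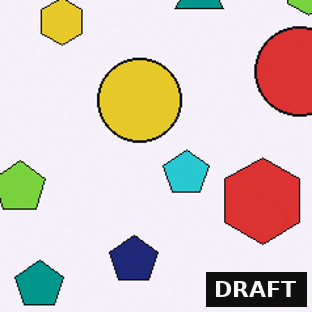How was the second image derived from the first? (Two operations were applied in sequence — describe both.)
The transformation is: cropped slightly and scaled back up, then watermarked with the text "DRAFT" in the lower-right corner.

The visible shapes are larger and the field of view is narrower; shapes near the original edges may be partly or wholly outside the frame — a crop-and-rescale. A dark label reading "DRAFT" appears in the lower-right corner.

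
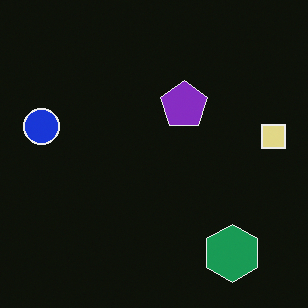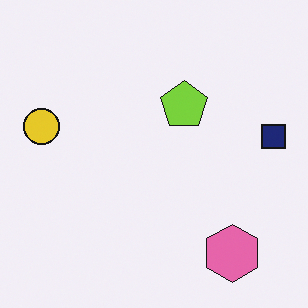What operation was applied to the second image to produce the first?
The image was color-inverted (negative).

The light background has become dark and every shape's color is its complement — a photographic negative.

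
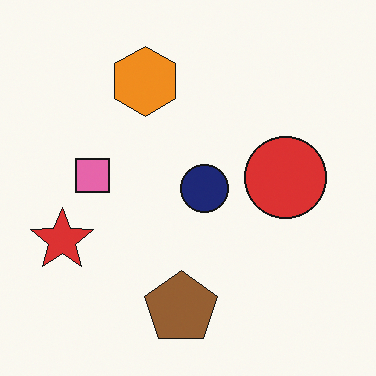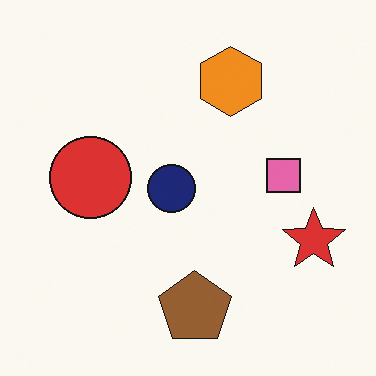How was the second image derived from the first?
It was flipped horizontally (left ↔ right).

The red star is in the left of the first image and the right of the second — shapes on opposite sides of the vertical midline have swapped in a mirror flip.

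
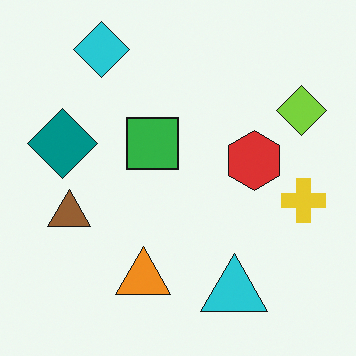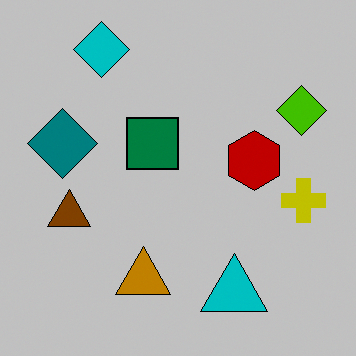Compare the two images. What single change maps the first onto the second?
The image was aggressively posterized.

Each flat color has snapped to a coarser quantized level — most visibly, the near-white background has dropped to a flat grey.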